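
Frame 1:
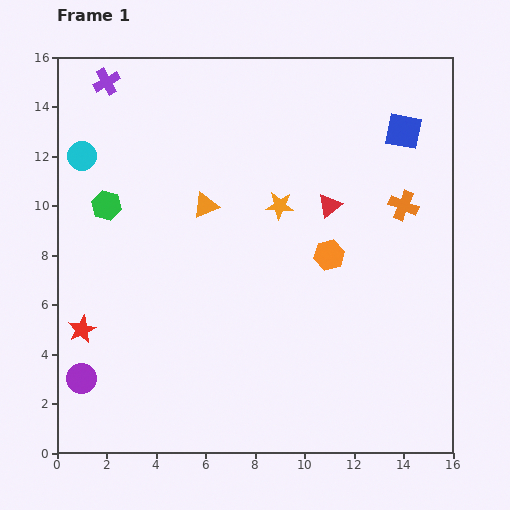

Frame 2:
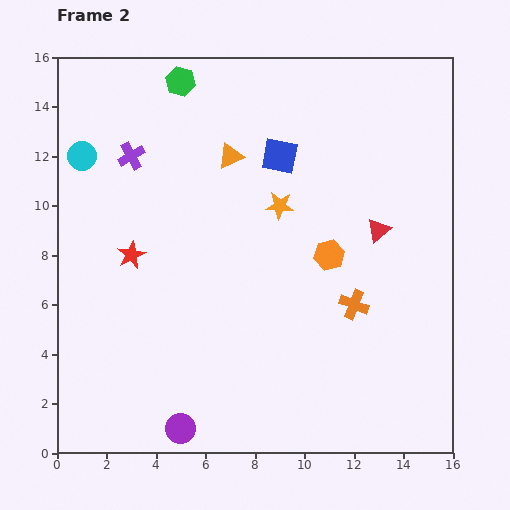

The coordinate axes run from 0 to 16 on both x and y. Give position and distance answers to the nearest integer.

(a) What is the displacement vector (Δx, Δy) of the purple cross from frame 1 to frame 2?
(1, -3)

The purple cross was at (2, 15) in frame 1 and (3, 12) in frame 2.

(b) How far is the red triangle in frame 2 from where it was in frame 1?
2

The red triangle moved from (11, 10) to (13, 9), a distance of √(2² + 1²) ≈ 2.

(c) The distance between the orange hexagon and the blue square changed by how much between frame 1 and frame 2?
-2

Distance in frame 1: 6. Distance in frame 2: 4.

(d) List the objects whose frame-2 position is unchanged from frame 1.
the orange hexagon, the orange star, the cyan circle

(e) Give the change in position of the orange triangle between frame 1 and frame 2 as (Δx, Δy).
(1, 2)

The orange triangle was at (6, 10) in frame 1 and (7, 12) in frame 2.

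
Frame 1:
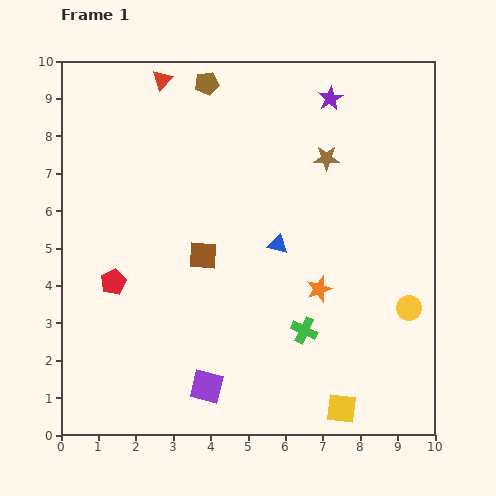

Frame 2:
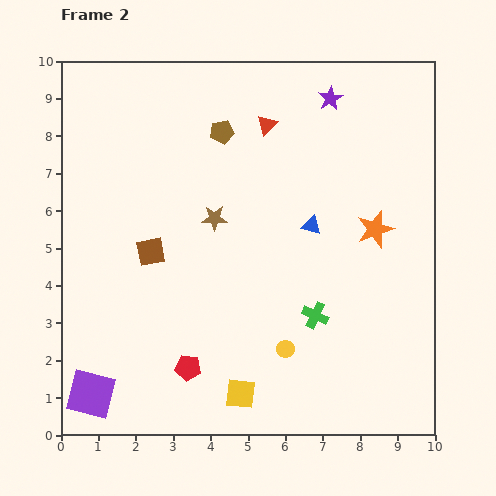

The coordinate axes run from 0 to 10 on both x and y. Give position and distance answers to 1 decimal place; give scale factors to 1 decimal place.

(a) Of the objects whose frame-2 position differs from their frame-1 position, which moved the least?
the green cross

(moved 0.5)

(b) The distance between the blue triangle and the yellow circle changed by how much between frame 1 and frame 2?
-0.5

Distance in frame 1: 3.9. Distance in frame 2: 3.4.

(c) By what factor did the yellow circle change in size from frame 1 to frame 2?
0.7×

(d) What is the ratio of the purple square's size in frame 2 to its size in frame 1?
1.5×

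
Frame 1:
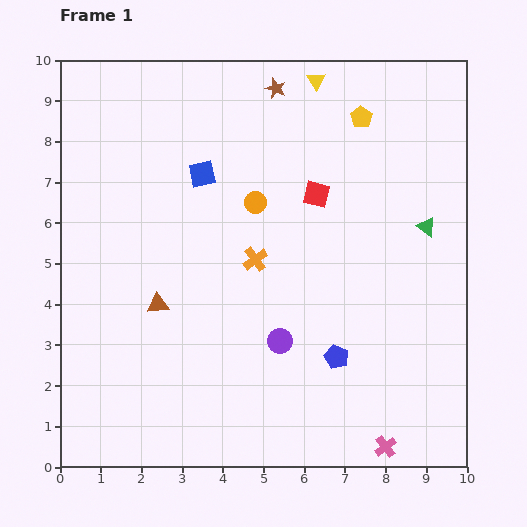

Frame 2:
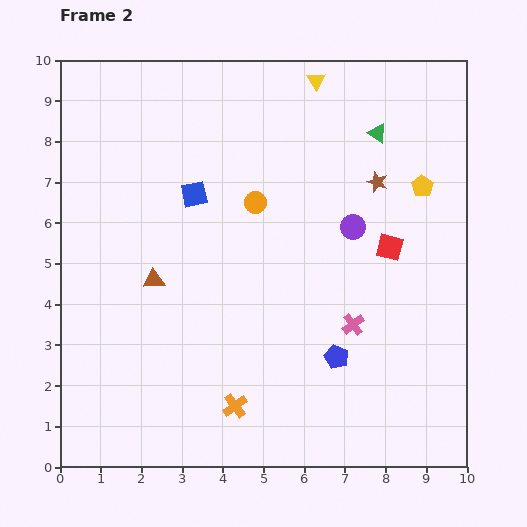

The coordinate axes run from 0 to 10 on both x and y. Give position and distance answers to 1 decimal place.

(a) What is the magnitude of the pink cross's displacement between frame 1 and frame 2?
3.1

The pink cross moved from (8.0, 0.5) to (7.2, 3.5), a distance of √(0.8² + 3.0²) ≈ 3.1.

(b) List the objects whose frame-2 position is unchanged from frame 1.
the yellow triangle, the orange circle, the blue pentagon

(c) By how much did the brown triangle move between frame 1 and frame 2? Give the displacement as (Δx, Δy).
(-0.1, 0.6)

The brown triangle was at (2.4, 4.0) in frame 1 and (2.3, 4.6) in frame 2.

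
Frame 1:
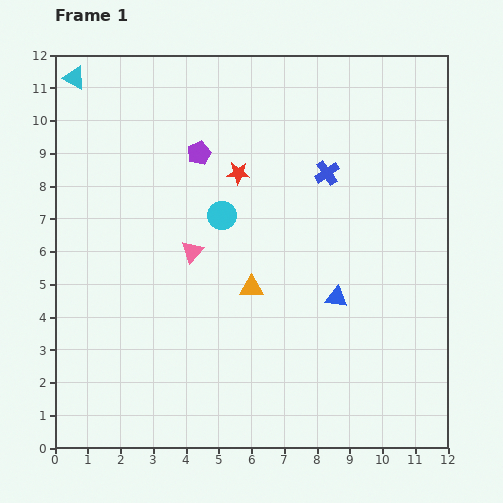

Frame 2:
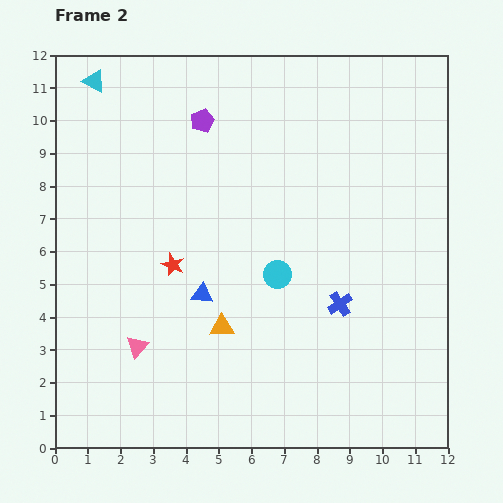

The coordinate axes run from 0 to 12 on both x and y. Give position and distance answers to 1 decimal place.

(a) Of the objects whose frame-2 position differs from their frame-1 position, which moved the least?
the cyan triangle

(moved 0.6)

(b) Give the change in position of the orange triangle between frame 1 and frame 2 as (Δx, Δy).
(-0.9, -1.2)

The orange triangle was at (6.0, 4.9) in frame 1 and (5.1, 3.7) in frame 2.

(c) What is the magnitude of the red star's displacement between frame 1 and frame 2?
3.4

The red star moved from (5.6, 8.4) to (3.6, 5.6), a distance of √(2.0² + 2.8²) ≈ 3.4.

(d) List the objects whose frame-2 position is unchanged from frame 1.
none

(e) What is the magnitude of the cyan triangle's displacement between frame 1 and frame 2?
0.6

The cyan triangle moved from (0.6, 11.3) to (1.2, 11.2), a distance of √(0.6² + 0.1²) ≈ 0.6.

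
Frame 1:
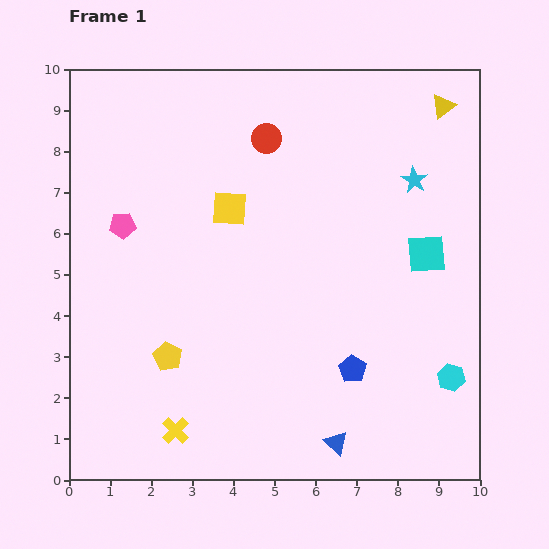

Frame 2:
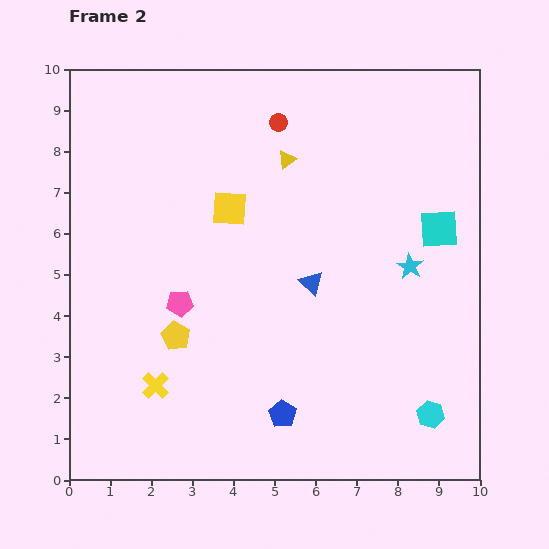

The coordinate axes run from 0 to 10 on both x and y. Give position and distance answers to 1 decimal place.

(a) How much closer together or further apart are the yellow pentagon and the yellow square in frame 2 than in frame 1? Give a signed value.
-0.5

Distance in frame 1: 3.9. Distance in frame 2: 3.4.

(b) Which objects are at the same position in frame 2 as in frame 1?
the yellow square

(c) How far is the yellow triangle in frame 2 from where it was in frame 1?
4.0

The yellow triangle moved from (9.1, 9.1) to (5.3, 7.8), a distance of √(3.8² + 1.3²) ≈ 4.0.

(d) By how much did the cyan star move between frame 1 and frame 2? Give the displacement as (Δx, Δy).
(-0.1, -2.1)

The cyan star was at (8.4, 7.3) in frame 1 and (8.3, 5.2) in frame 2.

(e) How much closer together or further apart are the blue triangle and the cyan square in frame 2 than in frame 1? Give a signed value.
-1.7

Distance in frame 1: 5.1. Distance in frame 2: 3.4.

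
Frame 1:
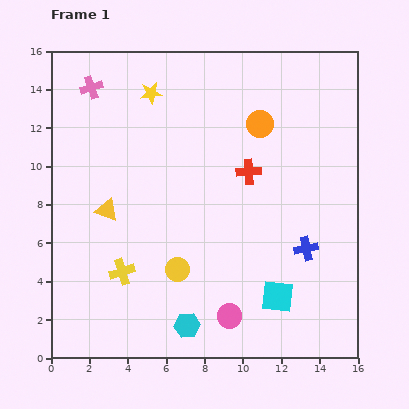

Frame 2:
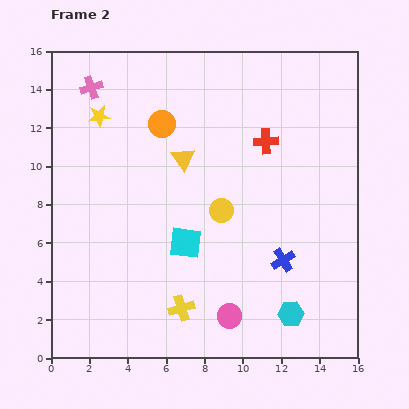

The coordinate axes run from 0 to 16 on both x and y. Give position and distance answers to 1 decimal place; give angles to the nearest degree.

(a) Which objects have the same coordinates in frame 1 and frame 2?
the pink circle, the pink cross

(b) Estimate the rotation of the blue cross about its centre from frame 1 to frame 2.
20° counter-clockwise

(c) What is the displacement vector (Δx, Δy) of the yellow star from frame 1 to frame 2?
(-2.7, -1.2)

The yellow star was at (5.2, 13.8) in frame 1 and (2.5, 12.6) in frame 2.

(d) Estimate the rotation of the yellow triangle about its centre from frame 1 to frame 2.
36° clockwise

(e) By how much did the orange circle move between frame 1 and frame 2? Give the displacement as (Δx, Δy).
(-5.1, 0.0)

The orange circle was at (10.9, 12.2) in frame 1 and (5.8, 12.2) in frame 2.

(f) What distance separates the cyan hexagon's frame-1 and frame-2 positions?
5.4

The cyan hexagon moved from (7.1, 1.7) to (12.5, 2.3), a distance of √(5.4² + 0.6²) ≈ 5.4.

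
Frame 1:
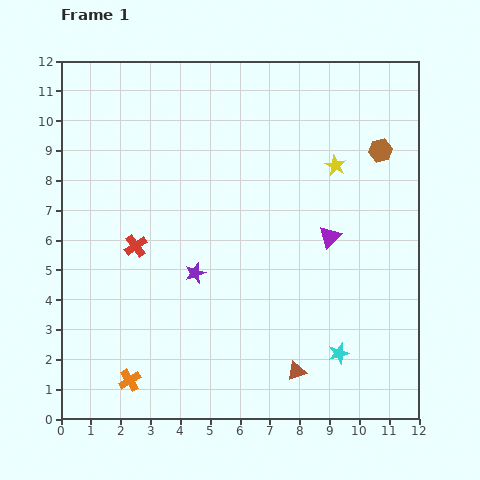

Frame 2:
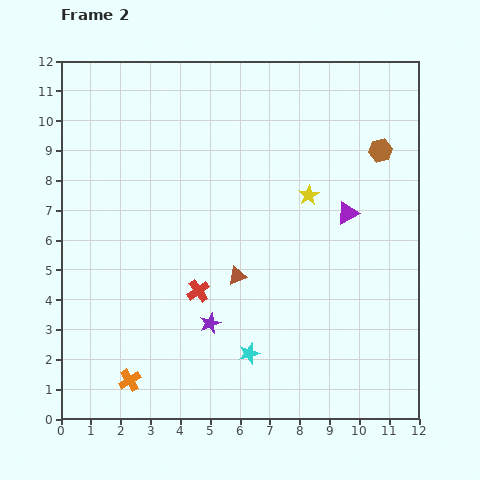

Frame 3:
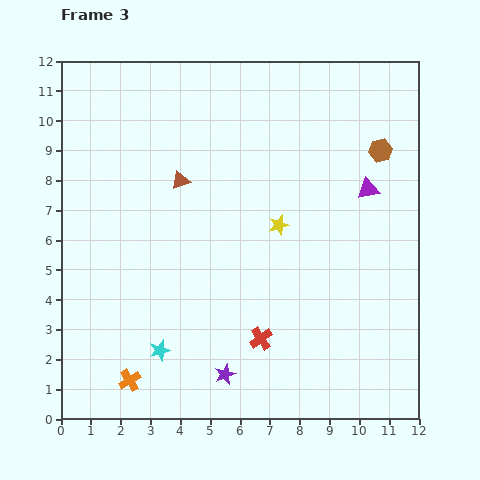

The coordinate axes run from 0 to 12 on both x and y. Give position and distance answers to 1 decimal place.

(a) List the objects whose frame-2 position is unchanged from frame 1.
the orange cross, the brown hexagon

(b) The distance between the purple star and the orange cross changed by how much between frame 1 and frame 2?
-0.9

Distance in frame 1: 4.2. Distance in frame 2: 3.3.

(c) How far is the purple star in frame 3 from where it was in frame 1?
3.5

The purple star moved from (4.5, 4.9) to (5.5, 1.5), a distance of √(1.0² + 3.4²) ≈ 3.5.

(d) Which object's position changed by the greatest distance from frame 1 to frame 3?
the brown triangle

(moved 7.5; next 6.0)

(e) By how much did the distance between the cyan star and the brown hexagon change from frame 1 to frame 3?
+3.1

Distance in frame 1: 6.9. Distance in frame 3: 10.0.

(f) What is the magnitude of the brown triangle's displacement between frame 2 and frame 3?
3.7

The brown triangle moved from (5.9, 4.8) to (4.0, 8.0), a distance of √(1.9² + 3.2²) ≈ 3.7.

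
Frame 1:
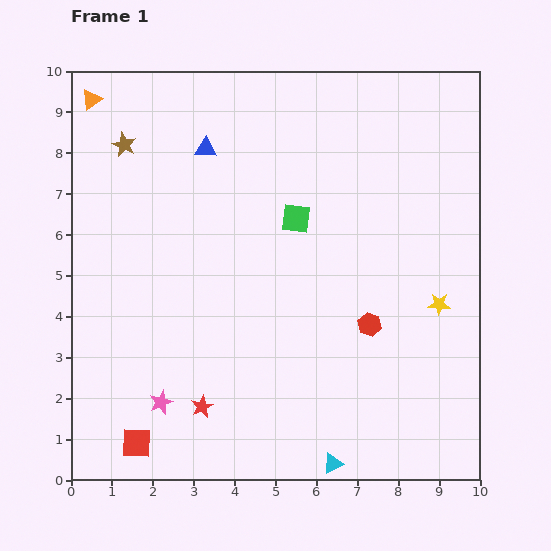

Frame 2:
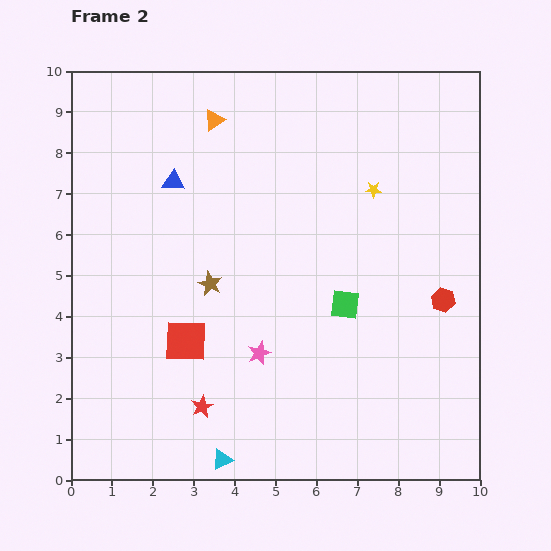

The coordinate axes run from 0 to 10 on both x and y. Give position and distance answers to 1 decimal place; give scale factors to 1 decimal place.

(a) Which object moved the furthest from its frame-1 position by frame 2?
the brown star

(moved 4.0; next 3.2)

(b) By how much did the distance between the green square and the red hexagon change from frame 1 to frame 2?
-0.8

Distance in frame 1: 3.2. Distance in frame 2: 2.4.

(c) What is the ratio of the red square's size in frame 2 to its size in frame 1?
1.4×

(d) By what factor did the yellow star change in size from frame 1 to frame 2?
0.7×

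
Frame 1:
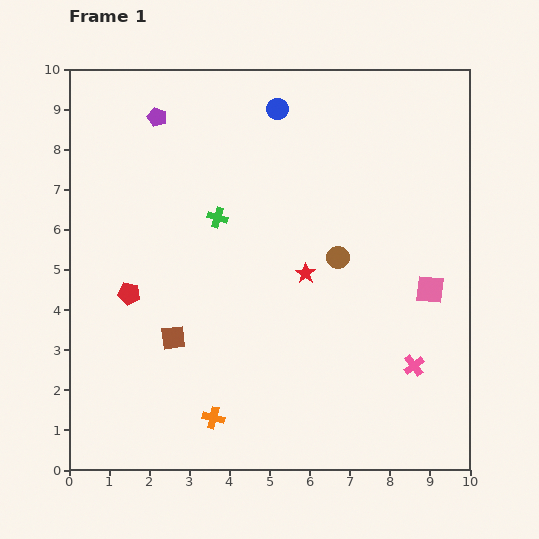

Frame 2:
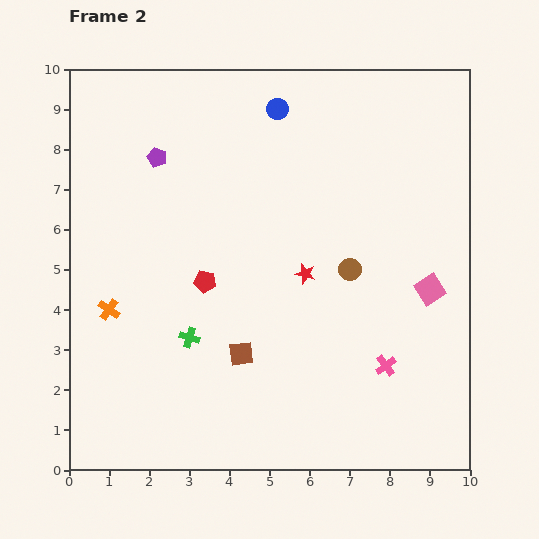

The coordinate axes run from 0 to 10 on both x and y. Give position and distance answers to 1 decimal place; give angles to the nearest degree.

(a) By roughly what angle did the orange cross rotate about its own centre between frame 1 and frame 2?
21° clockwise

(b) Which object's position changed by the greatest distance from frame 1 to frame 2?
the orange cross

(moved 3.7; next 3.1)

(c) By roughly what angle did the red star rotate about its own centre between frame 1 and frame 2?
20° counter-clockwise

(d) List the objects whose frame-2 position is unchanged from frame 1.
the pink square, the red star, the blue circle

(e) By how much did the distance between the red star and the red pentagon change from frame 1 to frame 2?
-1.9

Distance in frame 1: 4.4. Distance in frame 2: 2.5.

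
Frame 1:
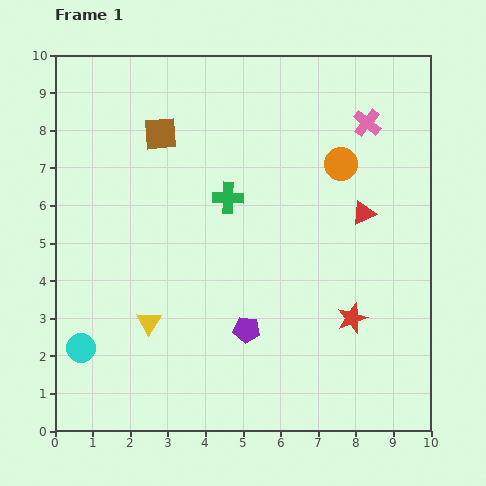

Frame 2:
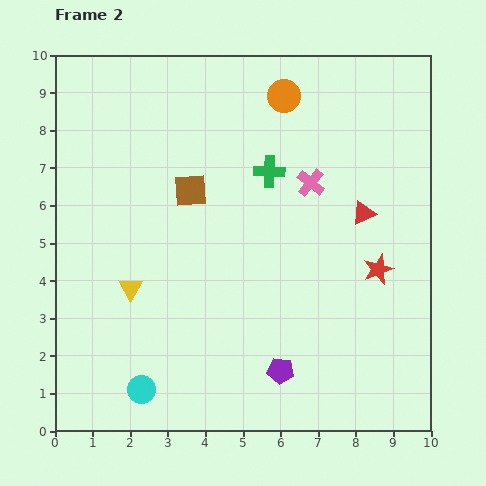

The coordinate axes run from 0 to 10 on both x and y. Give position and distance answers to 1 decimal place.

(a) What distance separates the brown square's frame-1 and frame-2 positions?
1.7

The brown square moved from (2.8, 7.9) to (3.6, 6.4), a distance of √(0.8² + 1.5²) ≈ 1.7.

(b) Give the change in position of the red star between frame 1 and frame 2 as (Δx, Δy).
(0.7, 1.3)

The red star was at (7.9, 3.0) in frame 1 and (8.6, 4.3) in frame 2.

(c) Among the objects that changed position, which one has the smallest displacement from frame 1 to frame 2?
the yellow triangle

(moved 1.0)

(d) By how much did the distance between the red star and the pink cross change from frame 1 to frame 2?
-2.3

Distance in frame 1: 5.2. Distance in frame 2: 2.9.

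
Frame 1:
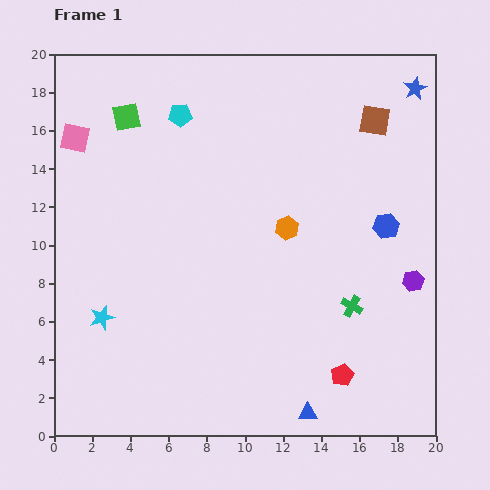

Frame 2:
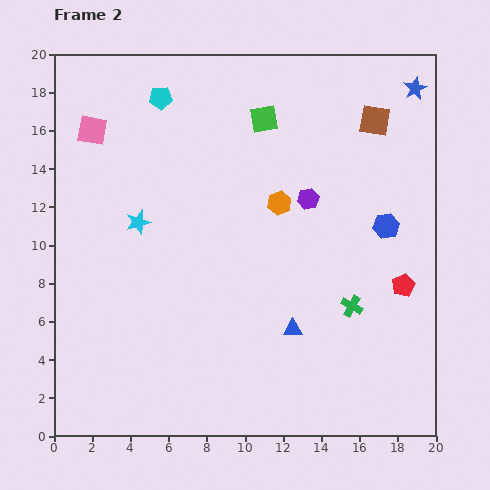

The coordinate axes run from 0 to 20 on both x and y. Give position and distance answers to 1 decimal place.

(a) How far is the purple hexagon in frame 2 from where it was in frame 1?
7.0

The purple hexagon moved from (18.8, 8.1) to (13.3, 12.4), a distance of √(5.5² + 4.3²) ≈ 7.0.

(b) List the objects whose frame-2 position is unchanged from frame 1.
the green cross, the blue hexagon, the blue star, the brown square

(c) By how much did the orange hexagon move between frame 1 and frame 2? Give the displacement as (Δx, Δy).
(-0.4, 1.3)

The orange hexagon was at (12.2, 10.9) in frame 1 and (11.8, 12.2) in frame 2.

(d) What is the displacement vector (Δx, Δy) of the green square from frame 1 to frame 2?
(7.2, -0.1)

The green square was at (3.8, 16.7) in frame 1 and (11.0, 16.6) in frame 2.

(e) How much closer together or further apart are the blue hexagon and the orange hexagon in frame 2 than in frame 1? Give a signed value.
+0.5

Distance in frame 1: 5.2. Distance in frame 2: 5.7.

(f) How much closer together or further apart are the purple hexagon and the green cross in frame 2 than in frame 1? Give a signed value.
+2.6

Distance in frame 1: 3.5. Distance in frame 2: 6.1.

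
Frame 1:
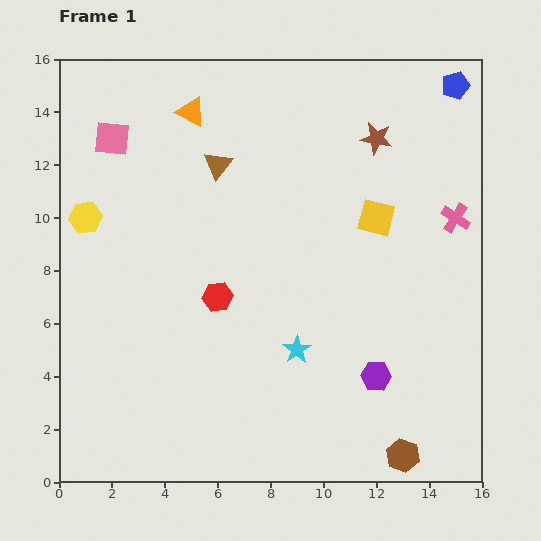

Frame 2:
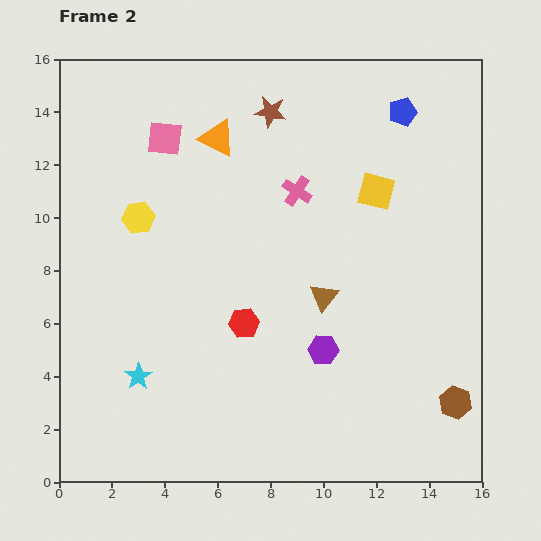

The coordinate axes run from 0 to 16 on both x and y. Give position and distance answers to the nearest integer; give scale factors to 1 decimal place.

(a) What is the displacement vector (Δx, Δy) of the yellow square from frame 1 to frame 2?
(0, 1)

The yellow square was at (12, 10) in frame 1 and (12, 11) in frame 2.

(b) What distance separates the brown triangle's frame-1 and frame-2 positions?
6

The brown triangle moved from (6, 12) to (10, 7), a distance of √(4² + 5²) ≈ 6.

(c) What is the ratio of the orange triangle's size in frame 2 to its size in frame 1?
1.3×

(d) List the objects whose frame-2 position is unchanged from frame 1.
none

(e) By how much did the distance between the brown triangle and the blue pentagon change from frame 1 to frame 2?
-1

Distance in frame 1: 9. Distance in frame 2: 8.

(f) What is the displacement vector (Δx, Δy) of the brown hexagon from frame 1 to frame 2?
(2, 2)

The brown hexagon was at (13, 1) in frame 1 and (15, 3) in frame 2.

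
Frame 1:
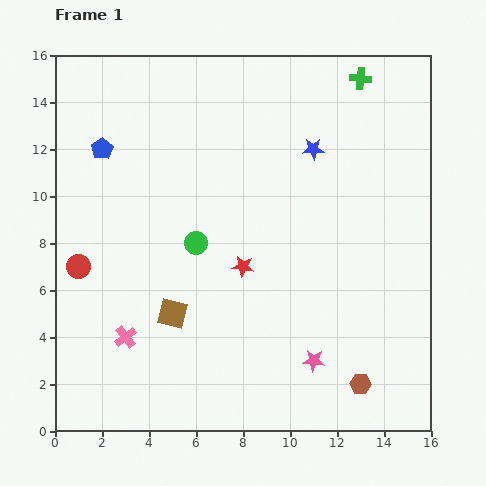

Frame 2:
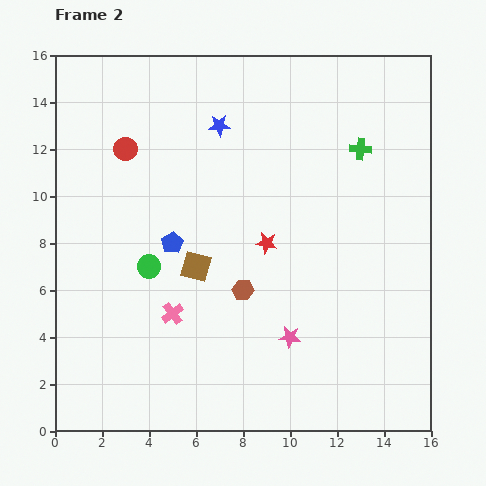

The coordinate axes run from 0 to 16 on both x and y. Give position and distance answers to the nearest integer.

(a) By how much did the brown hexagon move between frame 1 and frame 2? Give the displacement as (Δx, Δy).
(-5, 4)

The brown hexagon was at (13, 2) in frame 1 and (8, 6) in frame 2.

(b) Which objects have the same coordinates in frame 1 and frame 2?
none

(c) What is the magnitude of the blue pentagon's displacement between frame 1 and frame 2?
5

The blue pentagon moved from (2, 12) to (5, 8), a distance of √(3² + 4²) ≈ 5.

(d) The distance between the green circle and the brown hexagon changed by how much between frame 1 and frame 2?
-5

Distance in frame 1: 9. Distance in frame 2: 4.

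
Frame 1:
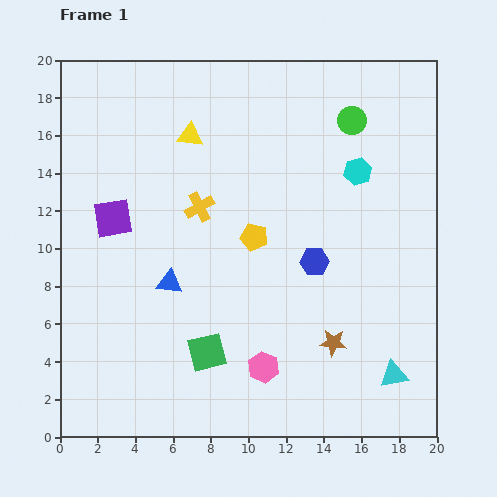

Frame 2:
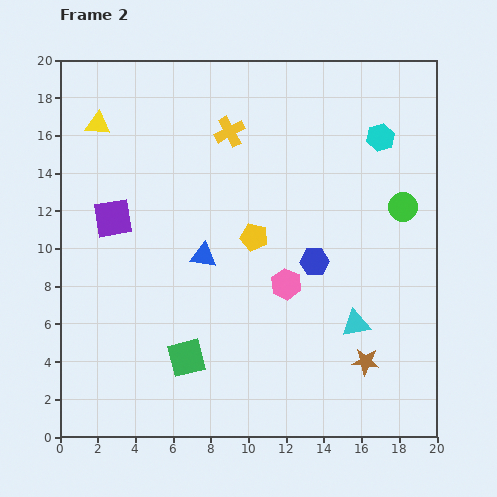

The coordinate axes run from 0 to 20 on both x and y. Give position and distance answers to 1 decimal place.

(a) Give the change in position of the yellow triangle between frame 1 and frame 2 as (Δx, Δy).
(-4.9, 0.6)

The yellow triangle was at (6.9, 16.0) in frame 1 and (2.0, 16.6) in frame 2.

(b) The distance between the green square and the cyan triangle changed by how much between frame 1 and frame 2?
-0.8

Distance in frame 1: 10.0. Distance in frame 2: 9.2.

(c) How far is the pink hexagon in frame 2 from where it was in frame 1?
4.6

The pink hexagon moved from (10.8, 3.7) to (12.0, 8.1), a distance of √(1.2² + 4.4²) ≈ 4.6.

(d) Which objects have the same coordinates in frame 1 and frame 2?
the blue hexagon, the yellow pentagon, the purple square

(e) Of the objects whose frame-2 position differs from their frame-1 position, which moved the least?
the green square

(moved 1.1)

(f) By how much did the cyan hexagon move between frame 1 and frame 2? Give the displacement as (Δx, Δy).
(1.2, 1.8)

The cyan hexagon was at (15.8, 14.1) in frame 1 and (17.0, 15.9) in frame 2.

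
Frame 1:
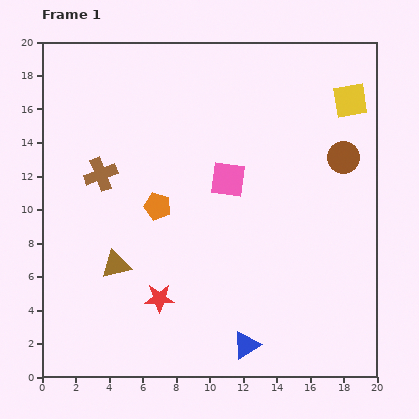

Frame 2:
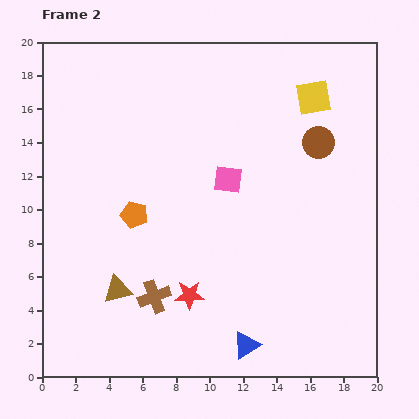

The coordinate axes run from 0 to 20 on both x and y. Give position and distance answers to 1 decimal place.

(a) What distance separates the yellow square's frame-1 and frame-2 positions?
2.2

The yellow square moved from (18.4, 16.5) to (16.2, 16.7), a distance of √(2.2² + 0.2²) ≈ 2.2.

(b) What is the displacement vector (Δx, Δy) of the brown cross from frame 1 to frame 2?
(3.2, -7.3)

The brown cross was at (3.5, 12.1) in frame 1 and (6.7, 4.8) in frame 2.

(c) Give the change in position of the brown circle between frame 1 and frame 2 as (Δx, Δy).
(-1.5, 0.9)

The brown circle was at (18.0, 13.1) in frame 1 and (16.5, 14.0) in frame 2.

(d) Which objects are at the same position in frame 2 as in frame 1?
the blue triangle, the pink square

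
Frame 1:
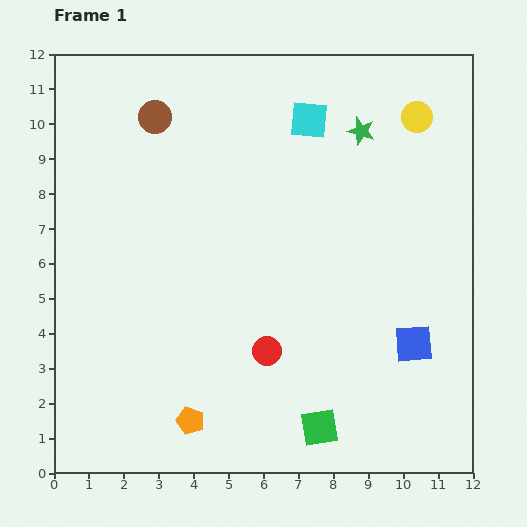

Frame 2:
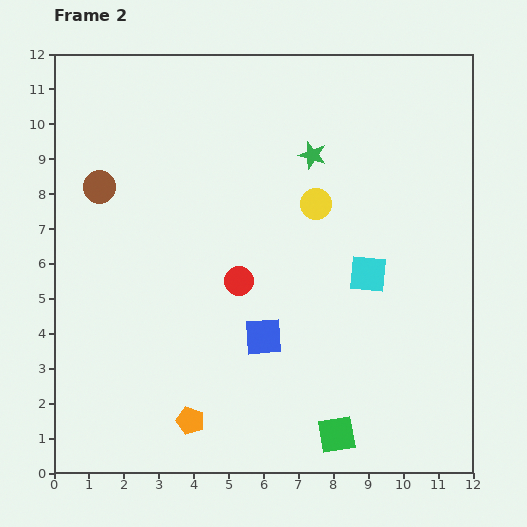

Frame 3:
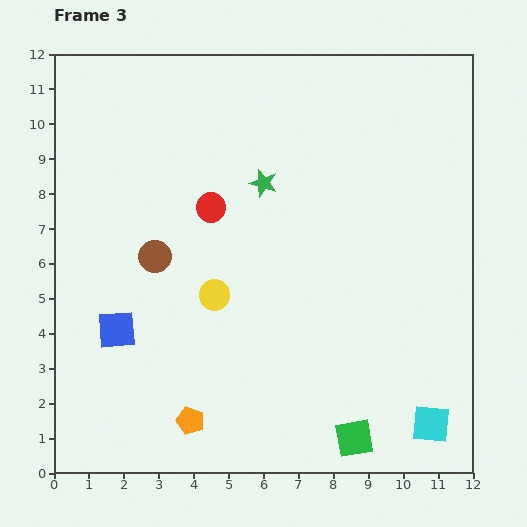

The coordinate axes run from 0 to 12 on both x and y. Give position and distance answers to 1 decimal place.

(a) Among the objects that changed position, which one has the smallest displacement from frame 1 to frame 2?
the green square

(moved 0.5)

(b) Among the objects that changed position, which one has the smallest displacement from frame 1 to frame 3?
the green square

(moved 1.0)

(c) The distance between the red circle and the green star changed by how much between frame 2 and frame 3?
-2.5

Distance in frame 2: 4.2. Distance in frame 3: 1.7.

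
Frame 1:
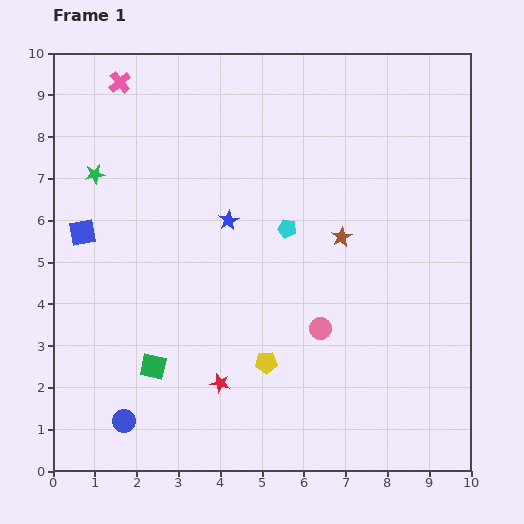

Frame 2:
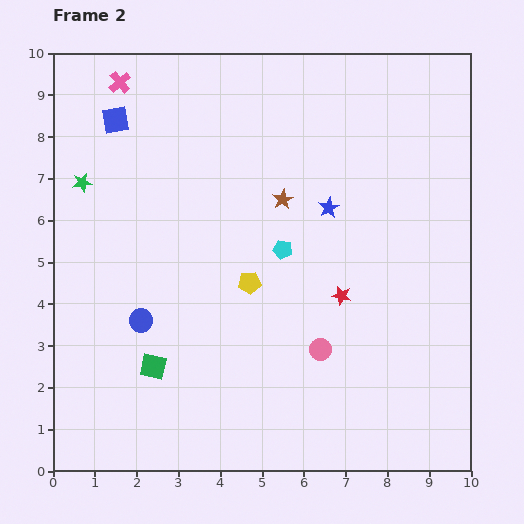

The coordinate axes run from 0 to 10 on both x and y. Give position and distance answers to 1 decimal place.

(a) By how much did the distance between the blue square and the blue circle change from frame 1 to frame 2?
+0.2

Distance in frame 1: 4.6. Distance in frame 2: 4.8.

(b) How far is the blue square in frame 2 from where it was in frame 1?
2.8

The blue square moved from (0.7, 5.7) to (1.5, 8.4), a distance of √(0.8² + 2.7²) ≈ 2.8.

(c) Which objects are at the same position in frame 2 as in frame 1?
the pink cross, the green square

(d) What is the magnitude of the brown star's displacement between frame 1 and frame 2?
1.7

The brown star moved from (6.9, 5.6) to (5.5, 6.5), a distance of √(1.4² + 0.9²) ≈ 1.7.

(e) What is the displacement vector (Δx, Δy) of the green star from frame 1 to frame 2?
(-0.3, -0.2)

The green star was at (1.0, 7.1) in frame 1 and (0.7, 6.9) in frame 2.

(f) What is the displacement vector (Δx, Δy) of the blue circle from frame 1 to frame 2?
(0.4, 2.4)

The blue circle was at (1.7, 1.2) in frame 1 and (2.1, 3.6) in frame 2.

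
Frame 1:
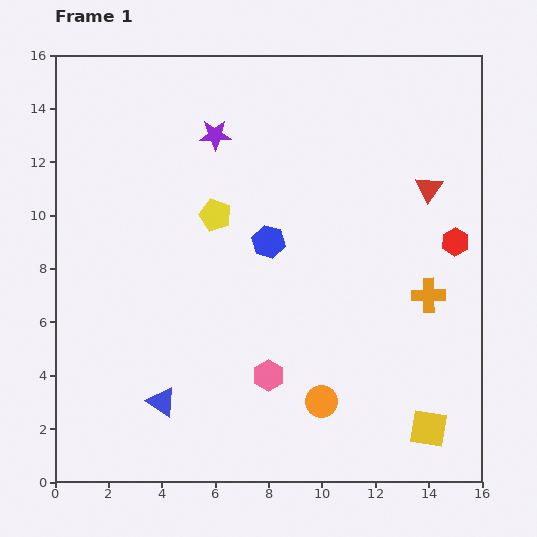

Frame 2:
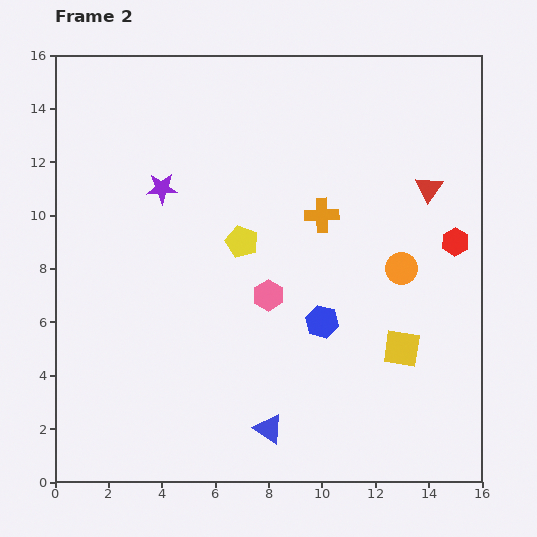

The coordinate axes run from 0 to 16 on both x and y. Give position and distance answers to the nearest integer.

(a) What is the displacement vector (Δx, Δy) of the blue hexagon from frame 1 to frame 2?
(2, -3)

The blue hexagon was at (8, 9) in frame 1 and (10, 6) in frame 2.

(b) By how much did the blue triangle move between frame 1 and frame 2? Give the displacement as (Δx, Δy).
(4, -1)

The blue triangle was at (4, 3) in frame 1 and (8, 2) in frame 2.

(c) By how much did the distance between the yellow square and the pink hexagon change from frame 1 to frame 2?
-1

Distance in frame 1: 6. Distance in frame 2: 5.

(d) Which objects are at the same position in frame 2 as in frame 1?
the red hexagon, the red triangle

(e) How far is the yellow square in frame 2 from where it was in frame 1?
3

The yellow square moved from (14, 2) to (13, 5), a distance of √(1² + 3²) ≈ 3.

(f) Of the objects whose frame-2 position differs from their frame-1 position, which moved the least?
the yellow pentagon

(moved 1)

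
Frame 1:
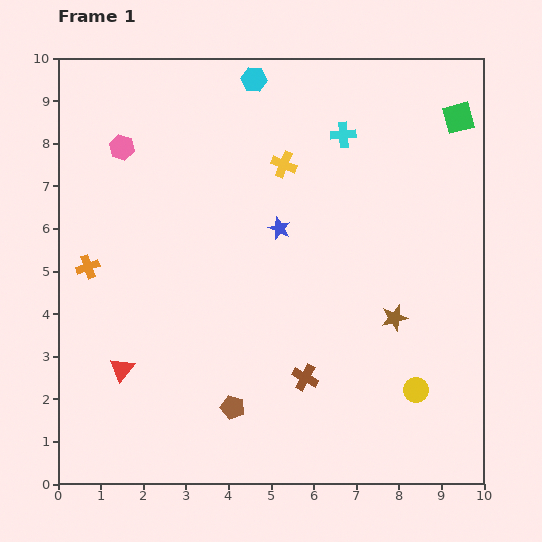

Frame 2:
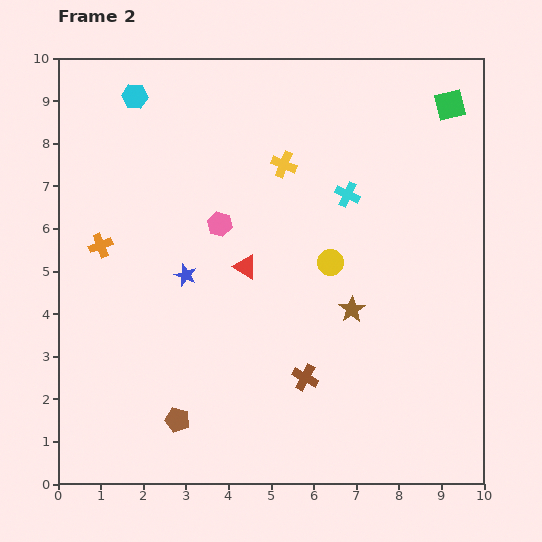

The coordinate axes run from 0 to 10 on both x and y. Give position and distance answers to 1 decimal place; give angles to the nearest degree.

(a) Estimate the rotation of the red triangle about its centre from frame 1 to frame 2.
38° counter-clockwise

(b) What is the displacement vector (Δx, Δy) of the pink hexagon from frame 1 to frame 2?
(2.3, -1.8)

The pink hexagon was at (1.5, 7.9) in frame 1 and (3.8, 6.1) in frame 2.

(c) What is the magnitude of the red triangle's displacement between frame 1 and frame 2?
3.8

The red triangle moved from (1.5, 2.7) to (4.4, 5.1), a distance of √(2.9² + 2.4²) ≈ 3.8.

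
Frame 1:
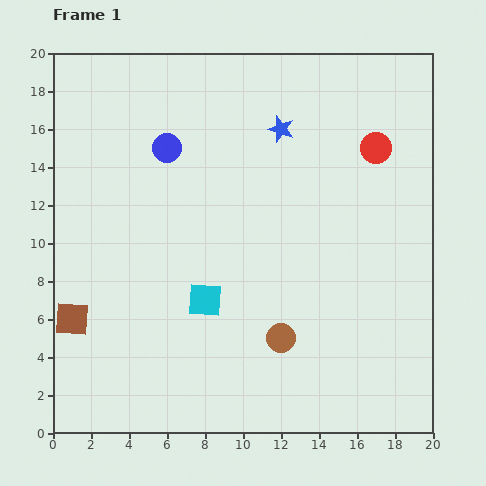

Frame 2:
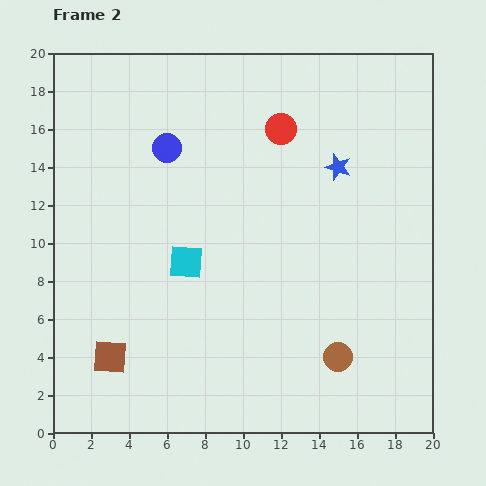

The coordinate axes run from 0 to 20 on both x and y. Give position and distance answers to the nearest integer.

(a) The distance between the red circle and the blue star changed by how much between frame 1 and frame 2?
-1

Distance in frame 1: 5. Distance in frame 2: 4.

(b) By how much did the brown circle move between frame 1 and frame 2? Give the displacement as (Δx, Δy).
(3, -1)

The brown circle was at (12, 5) in frame 1 and (15, 4) in frame 2.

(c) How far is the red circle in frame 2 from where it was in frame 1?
5

The red circle moved from (17, 15) to (12, 16), a distance of √(5² + 1²) ≈ 5.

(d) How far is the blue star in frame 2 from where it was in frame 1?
4

The blue star moved from (12, 16) to (15, 14), a distance of √(3² + 2²) ≈ 4.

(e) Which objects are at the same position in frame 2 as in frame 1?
the blue circle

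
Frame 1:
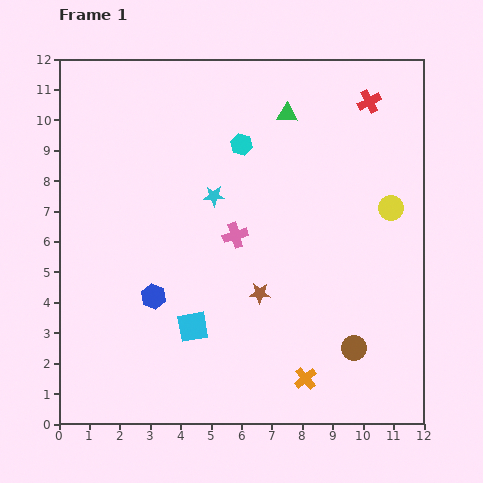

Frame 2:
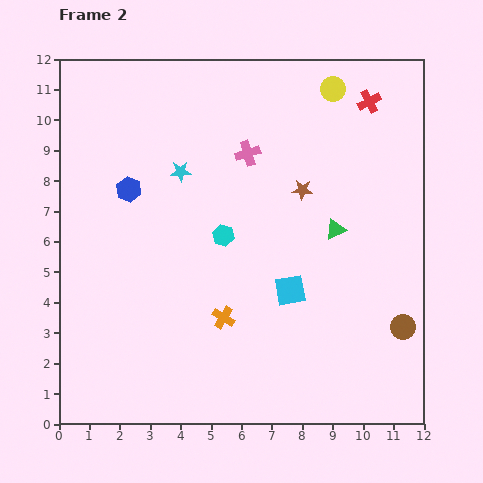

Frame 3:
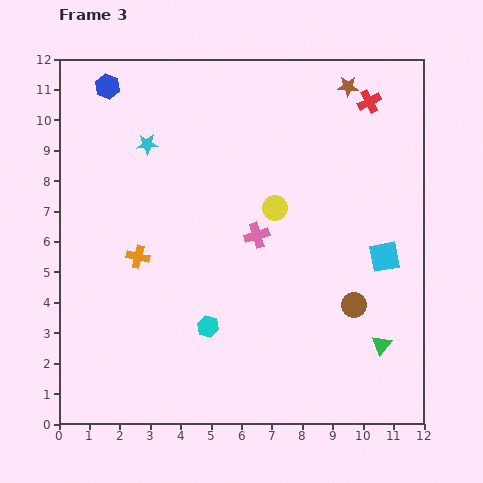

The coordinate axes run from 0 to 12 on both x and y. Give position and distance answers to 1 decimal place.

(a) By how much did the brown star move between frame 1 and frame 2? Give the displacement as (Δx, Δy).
(1.4, 3.4)

The brown star was at (6.6, 4.3) in frame 1 and (8.0, 7.7) in frame 2.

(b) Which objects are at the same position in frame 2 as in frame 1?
the red cross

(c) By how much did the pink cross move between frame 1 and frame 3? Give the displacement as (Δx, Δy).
(0.7, 0.0)

The pink cross was at (5.8, 6.2) in frame 1 and (6.5, 6.2) in frame 3.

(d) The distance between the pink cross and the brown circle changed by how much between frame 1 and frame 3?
-1.5

Distance in frame 1: 5.4. Distance in frame 3: 3.9.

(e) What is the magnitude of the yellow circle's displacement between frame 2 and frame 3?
4.3

The yellow circle moved from (9.0, 11.0) to (7.1, 7.1), a distance of √(1.9² + 3.9²) ≈ 4.3.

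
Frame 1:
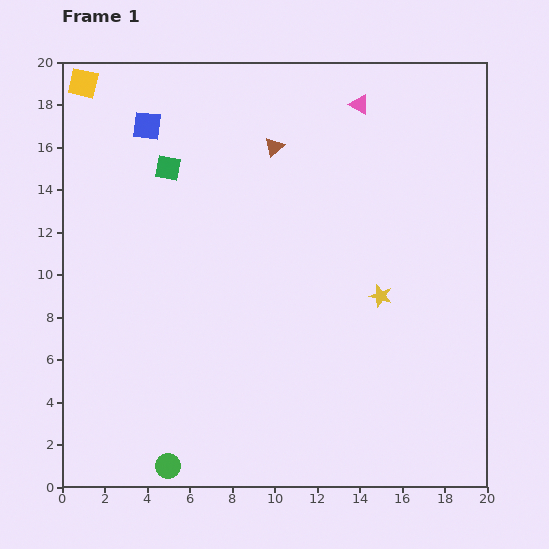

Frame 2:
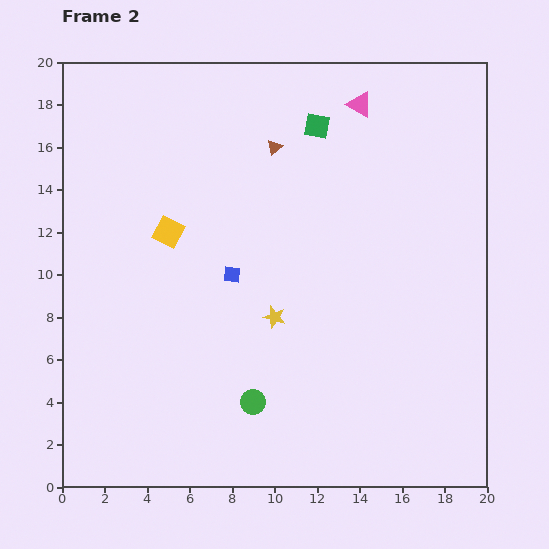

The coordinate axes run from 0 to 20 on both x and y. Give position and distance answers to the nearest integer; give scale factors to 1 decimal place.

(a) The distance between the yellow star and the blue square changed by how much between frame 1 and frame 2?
-11

Distance in frame 1: 14. Distance in frame 2: 3.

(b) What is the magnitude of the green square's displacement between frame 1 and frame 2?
7

The green square moved from (5, 15) to (12, 17), a distance of √(7² + 2²) ≈ 7.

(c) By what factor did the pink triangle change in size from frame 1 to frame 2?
1.3×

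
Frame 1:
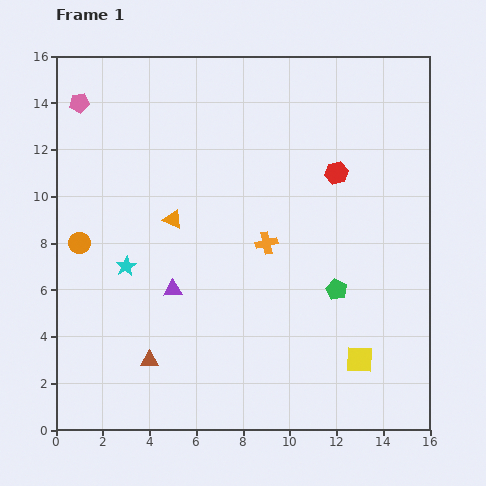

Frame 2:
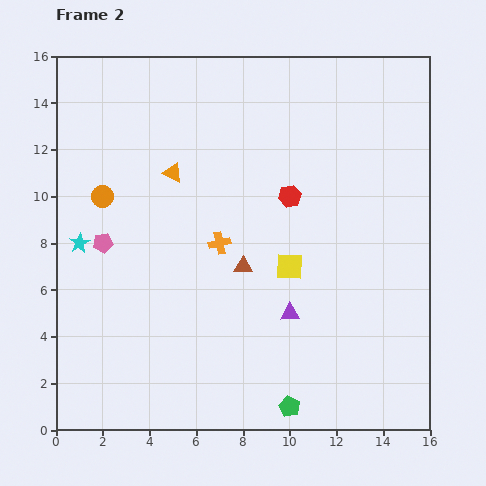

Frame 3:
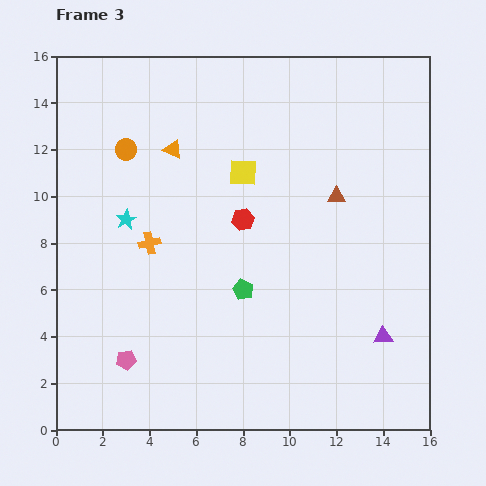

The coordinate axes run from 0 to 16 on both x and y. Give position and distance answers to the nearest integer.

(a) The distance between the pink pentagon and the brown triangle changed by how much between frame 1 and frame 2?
-5

Distance in frame 1: 11. Distance in frame 2: 6.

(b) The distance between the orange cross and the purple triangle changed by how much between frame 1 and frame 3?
+7

Distance in frame 1: 4. Distance in frame 3: 11.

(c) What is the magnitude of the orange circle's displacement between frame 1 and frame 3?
4

The orange circle moved from (1, 8) to (3, 12), a distance of √(2² + 4²) ≈ 4.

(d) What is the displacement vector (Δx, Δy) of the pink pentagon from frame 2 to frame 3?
(1, -5)

The pink pentagon was at (2, 8) in frame 2 and (3, 3) in frame 3.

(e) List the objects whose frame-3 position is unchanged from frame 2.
none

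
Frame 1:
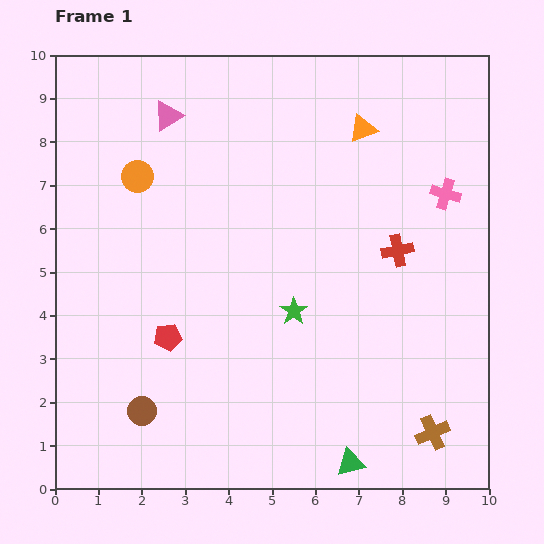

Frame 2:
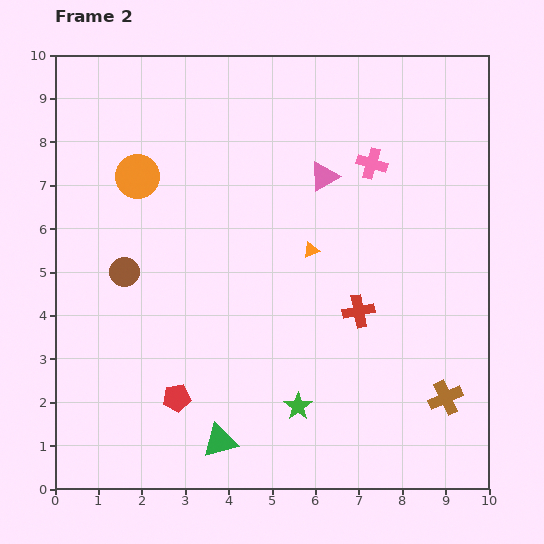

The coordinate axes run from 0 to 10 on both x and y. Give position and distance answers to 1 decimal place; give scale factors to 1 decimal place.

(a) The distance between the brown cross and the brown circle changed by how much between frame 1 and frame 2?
+1.2

Distance in frame 1: 6.7. Distance in frame 2: 7.9.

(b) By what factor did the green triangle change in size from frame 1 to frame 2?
1.3×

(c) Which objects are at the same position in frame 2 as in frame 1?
the orange circle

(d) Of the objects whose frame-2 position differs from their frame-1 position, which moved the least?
the brown cross

(moved 0.9)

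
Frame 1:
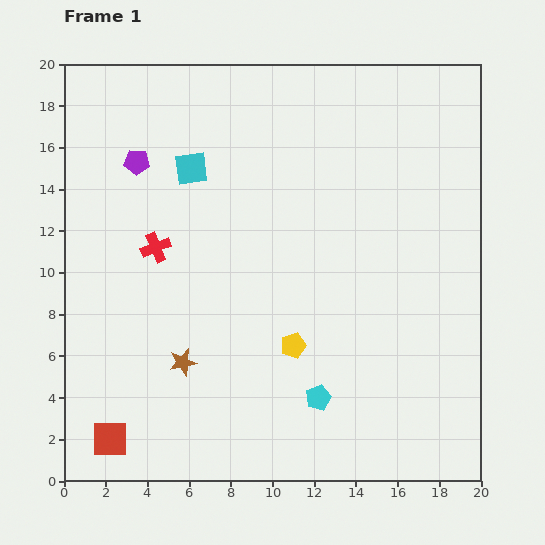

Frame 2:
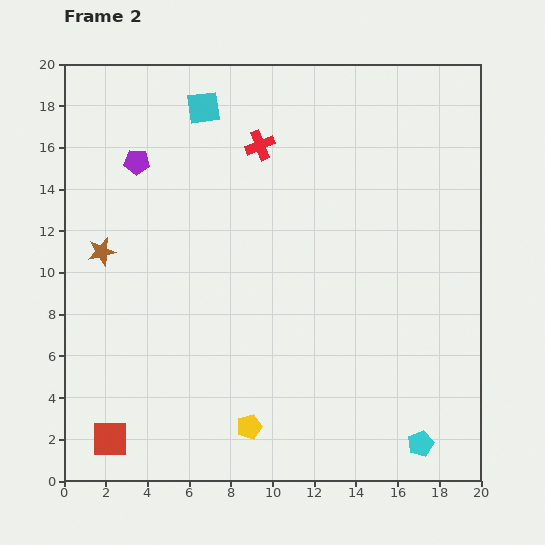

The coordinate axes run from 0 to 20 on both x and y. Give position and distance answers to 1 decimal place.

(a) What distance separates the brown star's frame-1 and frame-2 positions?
6.6

The brown star moved from (5.7, 5.7) to (1.8, 11.0), a distance of √(3.9² + 5.3²) ≈ 6.6.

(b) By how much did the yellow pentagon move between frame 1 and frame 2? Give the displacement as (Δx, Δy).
(-2.1, -3.9)

The yellow pentagon was at (11.0, 6.5) in frame 1 and (8.9, 2.6) in frame 2.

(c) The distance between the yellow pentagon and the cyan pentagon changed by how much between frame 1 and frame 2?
+5.4

Distance in frame 1: 2.8. Distance in frame 2: 8.2.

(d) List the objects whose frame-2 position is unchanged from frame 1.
the purple pentagon, the red square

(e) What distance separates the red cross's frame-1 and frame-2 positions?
7.0

The red cross moved from (4.4, 11.2) to (9.4, 16.1), a distance of √(5.0² + 4.9²) ≈ 7.0.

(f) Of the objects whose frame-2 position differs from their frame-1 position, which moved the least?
the cyan square

(moved 3.0)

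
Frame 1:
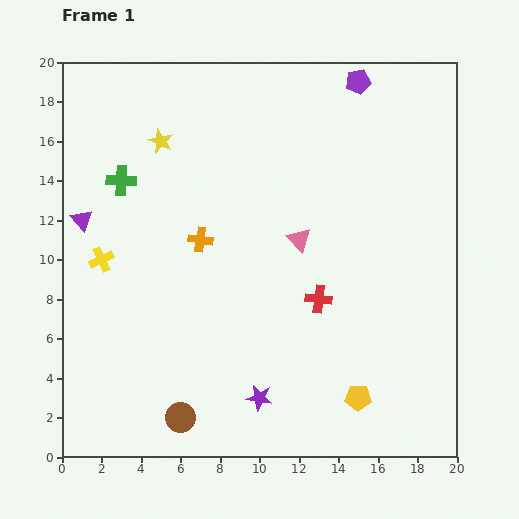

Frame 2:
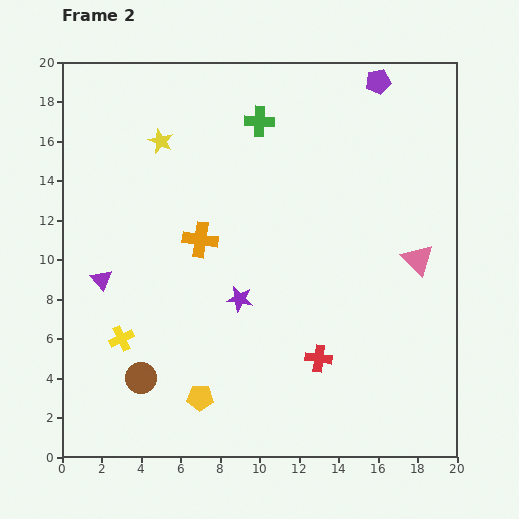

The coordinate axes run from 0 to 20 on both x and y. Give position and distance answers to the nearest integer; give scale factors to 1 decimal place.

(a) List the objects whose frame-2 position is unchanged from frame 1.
the orange cross, the yellow star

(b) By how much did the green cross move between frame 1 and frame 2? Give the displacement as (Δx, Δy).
(7, 3)

The green cross was at (3, 14) in frame 1 and (10, 17) in frame 2.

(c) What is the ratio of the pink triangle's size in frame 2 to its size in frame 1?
1.3×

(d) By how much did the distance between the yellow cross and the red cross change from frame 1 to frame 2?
-1

Distance in frame 1: 11. Distance in frame 2: 10.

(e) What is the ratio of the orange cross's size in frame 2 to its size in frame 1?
1.4×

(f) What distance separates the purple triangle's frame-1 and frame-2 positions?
3

The purple triangle moved from (1, 12) to (2, 9), a distance of √(1² + 3²) ≈ 3.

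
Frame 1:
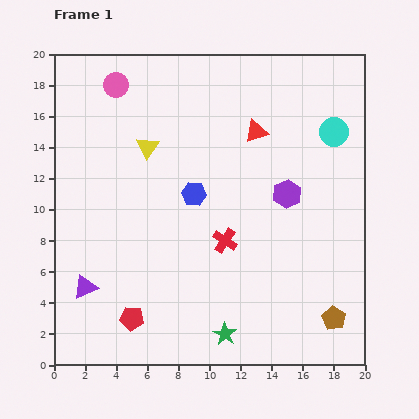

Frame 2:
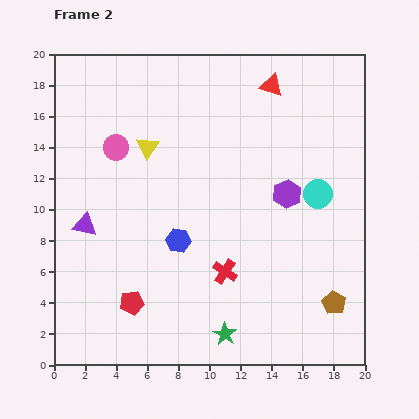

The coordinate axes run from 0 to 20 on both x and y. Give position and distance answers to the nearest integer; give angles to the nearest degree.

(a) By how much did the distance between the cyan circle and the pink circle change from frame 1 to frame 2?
-1

Distance in frame 1: 14. Distance in frame 2: 13.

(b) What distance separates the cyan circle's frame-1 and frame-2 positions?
4

The cyan circle moved from (18, 15) to (17, 11), a distance of √(1² + 4²) ≈ 4.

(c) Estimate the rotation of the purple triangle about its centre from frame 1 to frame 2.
35° clockwise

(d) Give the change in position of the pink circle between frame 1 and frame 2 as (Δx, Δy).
(0, -4)

The pink circle was at (4, 18) in frame 1 and (4, 14) in frame 2.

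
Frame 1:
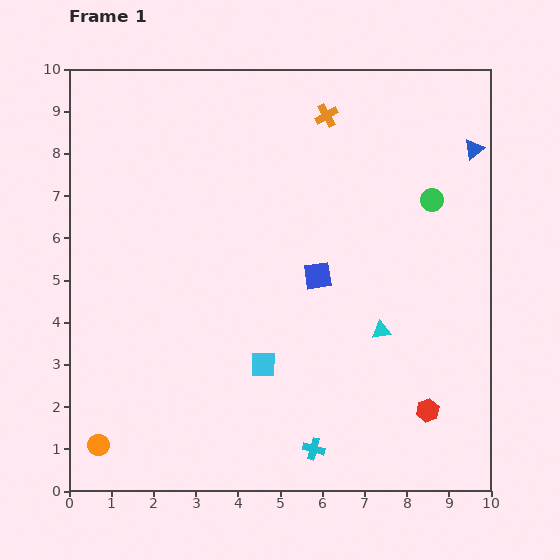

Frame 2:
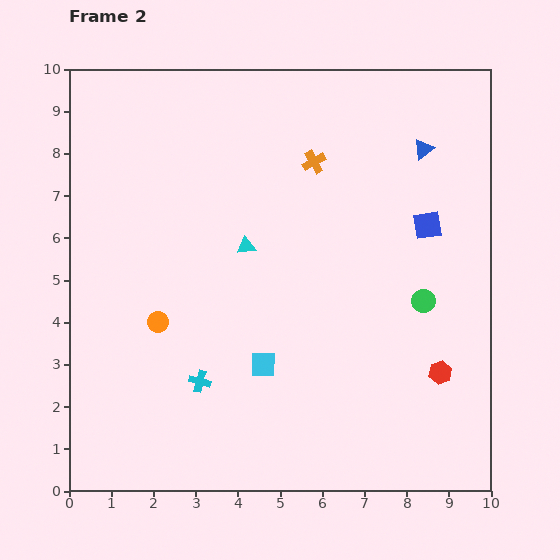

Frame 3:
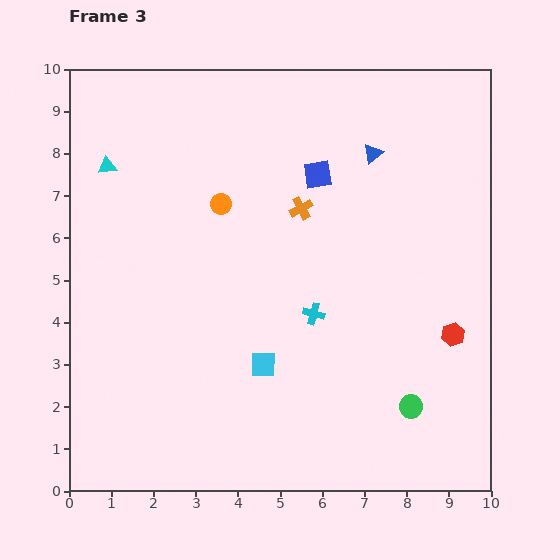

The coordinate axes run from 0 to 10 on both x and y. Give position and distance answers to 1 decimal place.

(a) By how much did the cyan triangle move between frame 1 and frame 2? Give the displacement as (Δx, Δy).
(-3.2, 2.0)

The cyan triangle was at (7.4, 3.8) in frame 1 and (4.2, 5.8) in frame 2.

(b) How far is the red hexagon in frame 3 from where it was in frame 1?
1.9

The red hexagon moved from (8.5, 1.9) to (9.1, 3.7), a distance of √(0.6² + 1.8²) ≈ 1.9.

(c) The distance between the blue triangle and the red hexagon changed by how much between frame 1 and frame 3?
-1.6

Distance in frame 1: 6.3. Distance in frame 3: 4.7.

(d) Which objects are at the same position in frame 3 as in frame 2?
the cyan square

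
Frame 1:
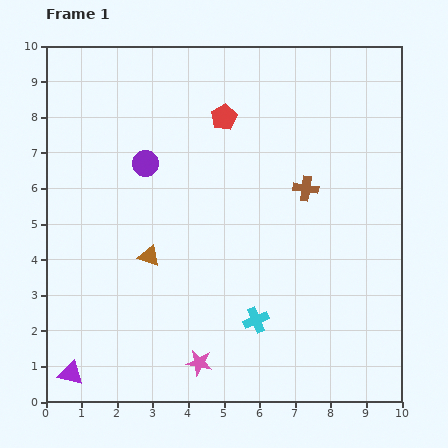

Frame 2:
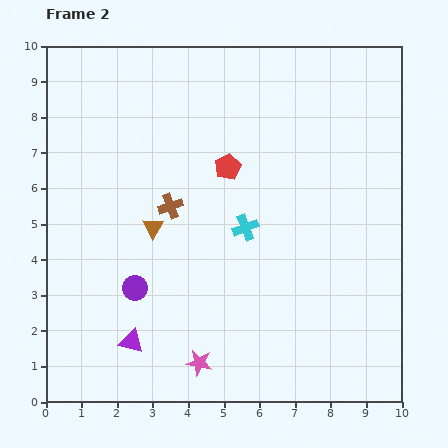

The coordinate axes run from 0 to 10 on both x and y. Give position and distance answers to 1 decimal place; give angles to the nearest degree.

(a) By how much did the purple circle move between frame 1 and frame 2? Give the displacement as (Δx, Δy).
(-0.3, -3.5)

The purple circle was at (2.8, 6.7) in frame 1 and (2.5, 3.2) in frame 2.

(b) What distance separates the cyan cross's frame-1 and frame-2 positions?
2.6

The cyan cross moved from (5.9, 2.3) to (5.6, 4.9), a distance of √(0.3² + 2.6²) ≈ 2.6.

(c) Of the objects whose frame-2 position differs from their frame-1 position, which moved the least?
the brown triangle

(moved 0.8)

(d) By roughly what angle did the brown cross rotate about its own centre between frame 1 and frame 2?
28° counter-clockwise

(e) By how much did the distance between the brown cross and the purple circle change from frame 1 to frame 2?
-2.1

Distance in frame 1: 4.6. Distance in frame 2: 2.5.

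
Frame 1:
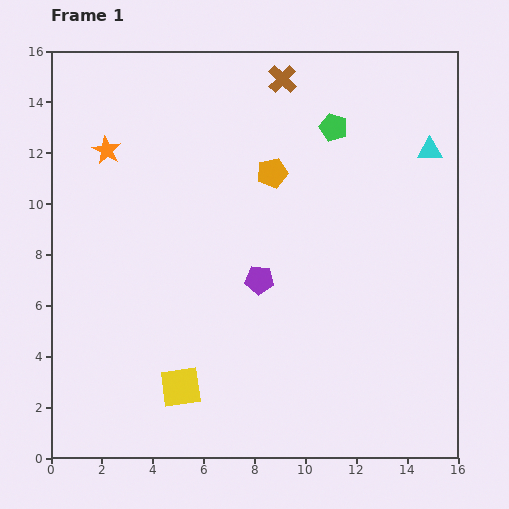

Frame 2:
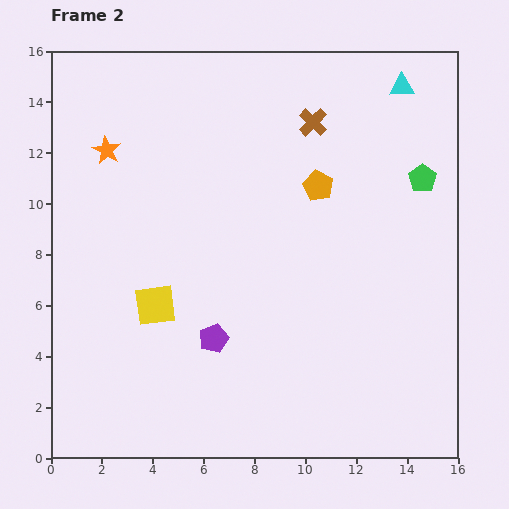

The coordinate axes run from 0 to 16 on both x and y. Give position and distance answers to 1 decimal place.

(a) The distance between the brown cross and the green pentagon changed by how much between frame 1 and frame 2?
+2.0

Distance in frame 1: 2.8. Distance in frame 2: 4.8.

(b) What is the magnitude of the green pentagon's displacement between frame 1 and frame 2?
4.0

The green pentagon moved from (11.1, 13.0) to (14.6, 11.0), a distance of √(3.5² + 2.0²) ≈ 4.0.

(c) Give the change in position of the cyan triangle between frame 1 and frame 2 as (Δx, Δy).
(-1.1, 2.5)

The cyan triangle was at (14.9, 12.1) in frame 1 and (13.8, 14.6) in frame 2.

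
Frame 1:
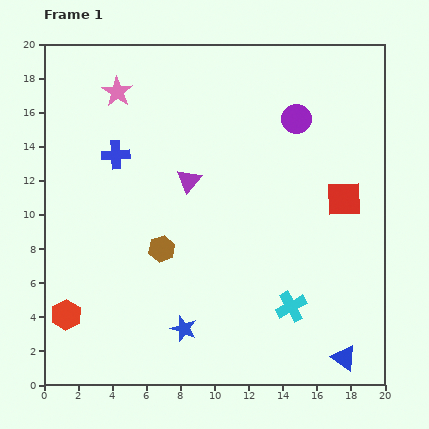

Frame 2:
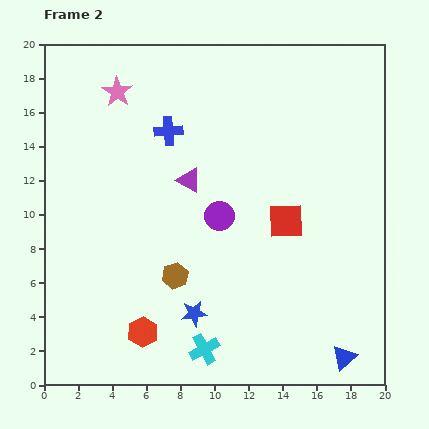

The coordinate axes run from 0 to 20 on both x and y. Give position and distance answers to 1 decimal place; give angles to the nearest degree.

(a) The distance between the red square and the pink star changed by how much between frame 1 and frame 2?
-2.2

Distance in frame 1: 14.7. Distance in frame 2: 12.5.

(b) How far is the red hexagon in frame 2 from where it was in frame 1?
4.6

The red hexagon moved from (1.3, 4.1) to (5.8, 3.1), a distance of √(4.5² + 1.0²) ≈ 4.6.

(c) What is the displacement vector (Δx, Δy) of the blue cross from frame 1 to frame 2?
(3.1, 1.4)

The blue cross was at (4.2, 13.5) in frame 1 and (7.3, 14.9) in frame 2.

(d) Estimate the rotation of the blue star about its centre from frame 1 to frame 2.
27° counter-clockwise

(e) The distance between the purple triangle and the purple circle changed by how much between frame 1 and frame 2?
-4.5

Distance in frame 1: 7.3. Distance in frame 2: 2.8.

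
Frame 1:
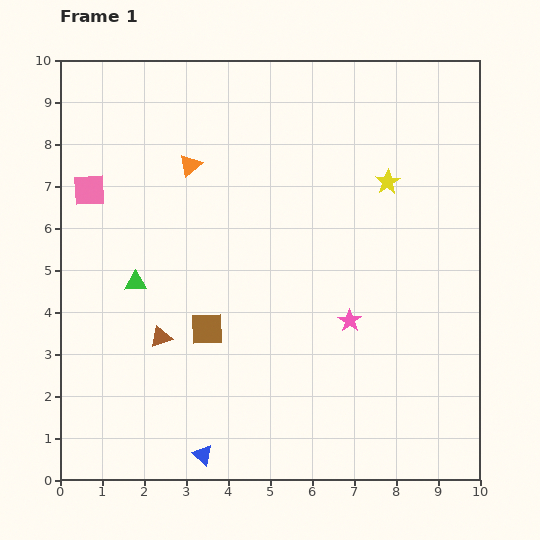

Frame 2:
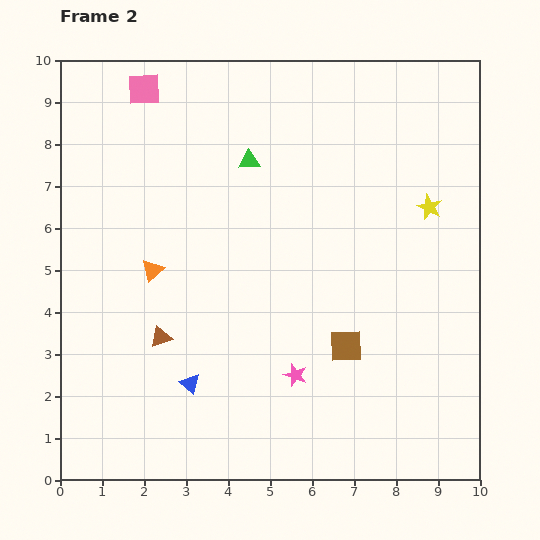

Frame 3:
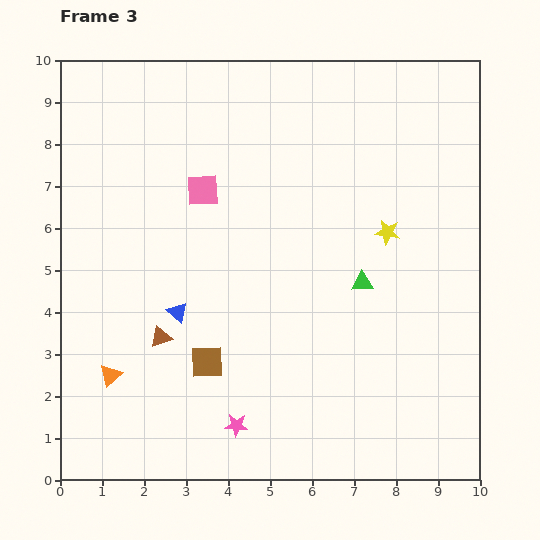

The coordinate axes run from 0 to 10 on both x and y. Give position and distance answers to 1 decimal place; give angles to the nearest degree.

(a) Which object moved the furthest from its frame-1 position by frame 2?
the green triangle

(moved 4.0; next 3.3)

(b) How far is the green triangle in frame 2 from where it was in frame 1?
4.0

The green triangle moved from (1.8, 4.7) to (4.5, 7.6), a distance of √(2.7² + 2.9²) ≈ 4.0.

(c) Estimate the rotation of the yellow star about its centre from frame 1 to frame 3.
31° counter-clockwise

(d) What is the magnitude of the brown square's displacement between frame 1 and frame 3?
0.8

The brown square moved from (3.5, 3.6) to (3.5, 2.8), a distance of √(0.0² + 0.8²) ≈ 0.8.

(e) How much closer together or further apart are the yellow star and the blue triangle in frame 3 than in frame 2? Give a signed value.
-1.8

Distance in frame 2: 7.1. Distance in frame 3: 5.3.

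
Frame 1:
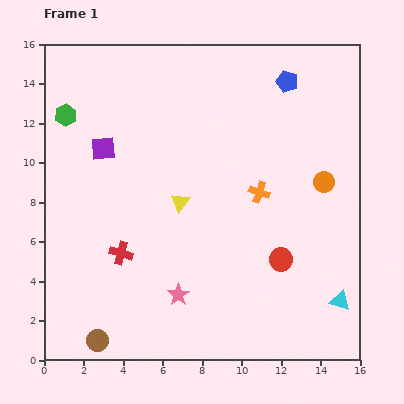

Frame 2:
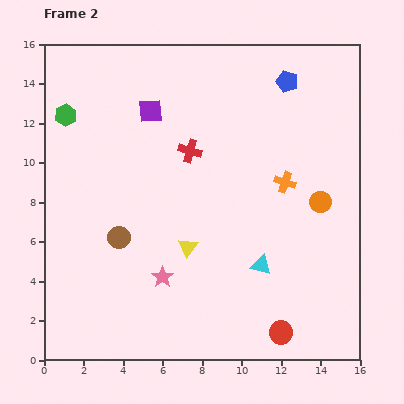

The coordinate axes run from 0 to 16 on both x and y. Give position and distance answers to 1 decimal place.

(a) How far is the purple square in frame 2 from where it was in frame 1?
3.1

The purple square moved from (3.0, 10.7) to (5.4, 12.6), a distance of √(2.4² + 1.9²) ≈ 3.1.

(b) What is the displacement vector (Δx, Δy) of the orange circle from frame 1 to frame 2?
(-0.2, -1.0)

The orange circle was at (14.2, 9.0) in frame 1 and (14.0, 8.0) in frame 2.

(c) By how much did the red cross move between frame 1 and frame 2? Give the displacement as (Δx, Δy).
(3.5, 5.2)

The red cross was at (3.9, 5.4) in frame 1 and (7.4, 10.6) in frame 2.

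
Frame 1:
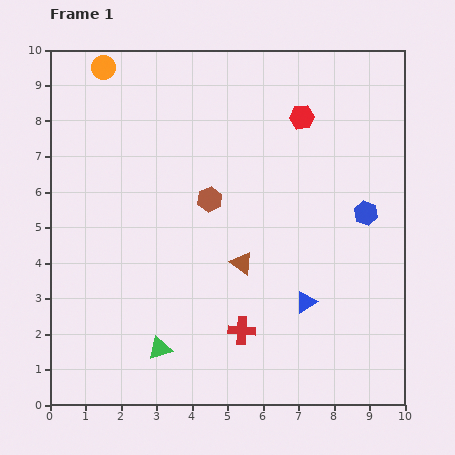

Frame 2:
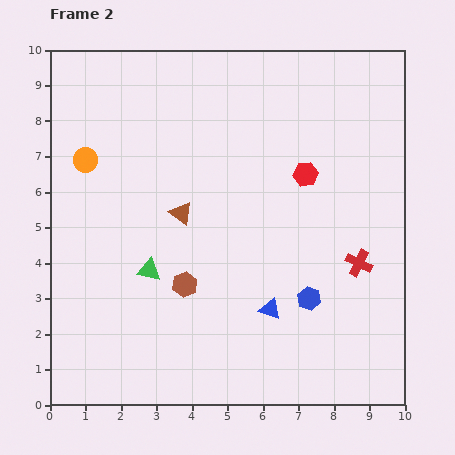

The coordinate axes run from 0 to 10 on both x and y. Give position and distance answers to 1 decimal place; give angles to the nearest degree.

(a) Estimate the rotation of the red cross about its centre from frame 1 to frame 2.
23° clockwise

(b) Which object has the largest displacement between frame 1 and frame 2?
the red cross

(moved 3.8; next 2.9)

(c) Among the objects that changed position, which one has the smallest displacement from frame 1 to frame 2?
the blue triangle

(moved 1.0)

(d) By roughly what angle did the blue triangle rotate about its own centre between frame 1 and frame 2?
50° clockwise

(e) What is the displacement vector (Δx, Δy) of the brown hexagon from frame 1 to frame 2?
(-0.7, -2.4)

The brown hexagon was at (4.5, 5.8) in frame 1 and (3.8, 3.4) in frame 2.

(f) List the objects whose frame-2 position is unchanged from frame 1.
none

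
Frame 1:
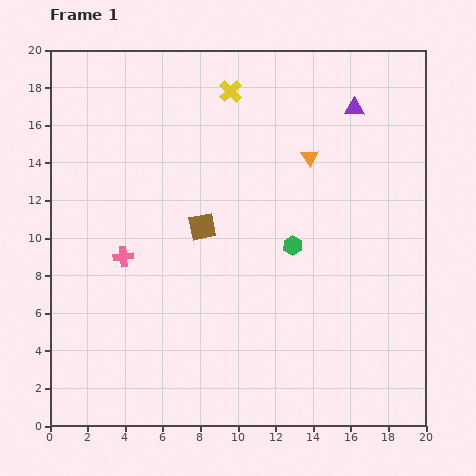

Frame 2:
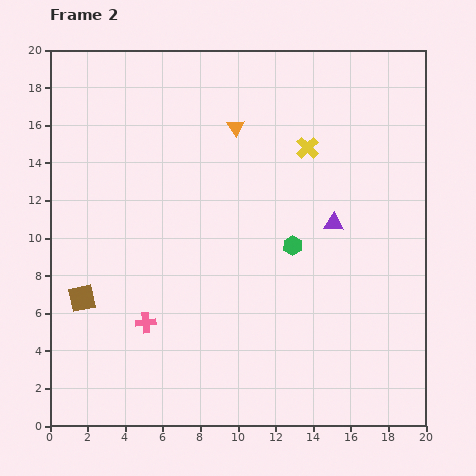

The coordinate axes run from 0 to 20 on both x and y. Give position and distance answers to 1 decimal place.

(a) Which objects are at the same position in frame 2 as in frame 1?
the green hexagon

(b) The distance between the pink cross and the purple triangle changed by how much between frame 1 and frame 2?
-3.3

Distance in frame 1: 14.6. Distance in frame 2: 11.3.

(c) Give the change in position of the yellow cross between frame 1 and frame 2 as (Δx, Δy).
(4.1, -3.0)

The yellow cross was at (9.6, 17.8) in frame 1 and (13.7, 14.8) in frame 2.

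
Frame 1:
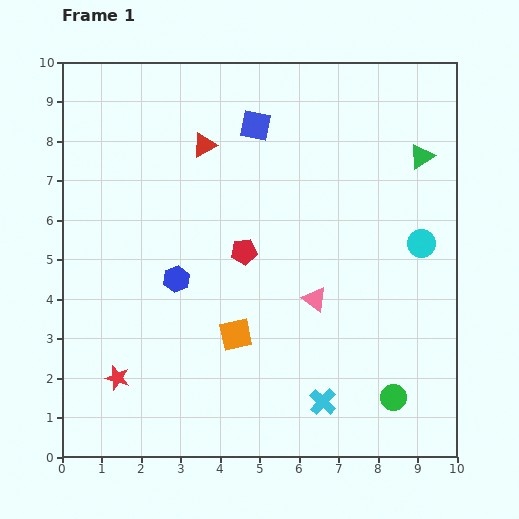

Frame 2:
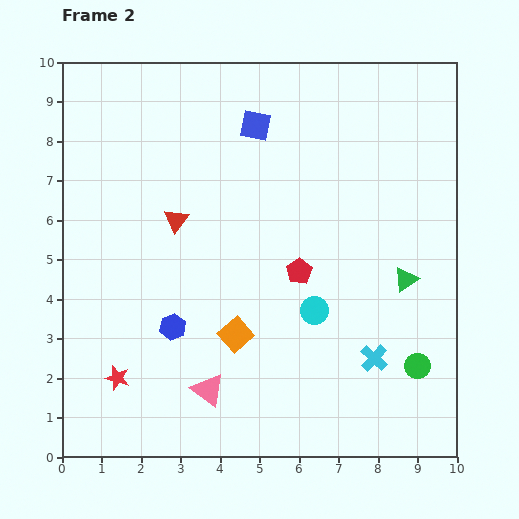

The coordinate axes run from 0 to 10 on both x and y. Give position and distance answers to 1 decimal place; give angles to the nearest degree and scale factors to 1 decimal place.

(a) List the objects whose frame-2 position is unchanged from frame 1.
the orange square, the red star, the blue square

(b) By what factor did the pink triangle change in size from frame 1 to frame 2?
1.3×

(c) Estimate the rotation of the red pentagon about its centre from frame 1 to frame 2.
25° counter-clockwise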